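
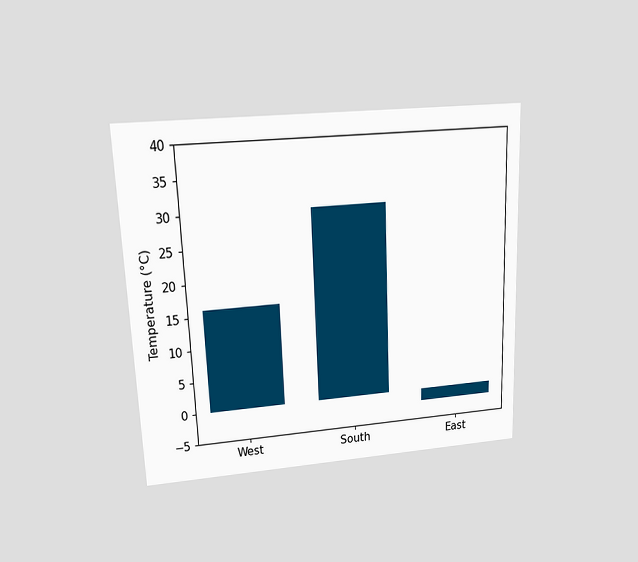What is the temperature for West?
16°C

The chart is tilted about 2° counter-clockwise and viewed at a slight angle. Reading along the chart's y-axis, the West bar reaches 16°C.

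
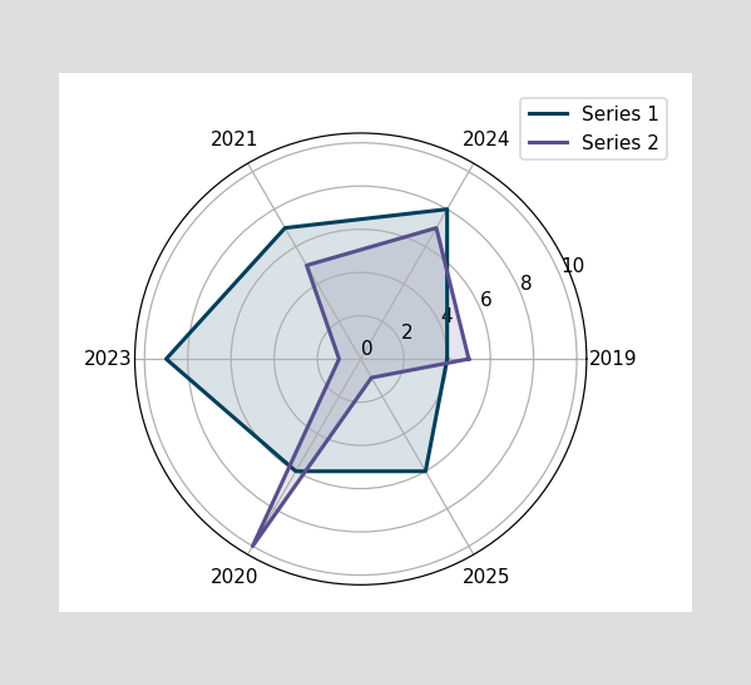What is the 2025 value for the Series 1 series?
6

On the 2025 axis, Series 1 reaches 6.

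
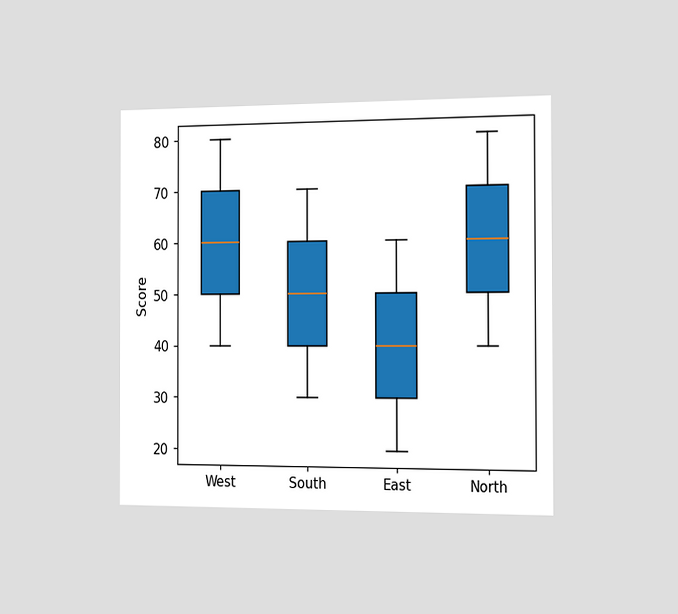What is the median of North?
The chart is viewed slightly from the right. The median line in the North box sits at 60.

60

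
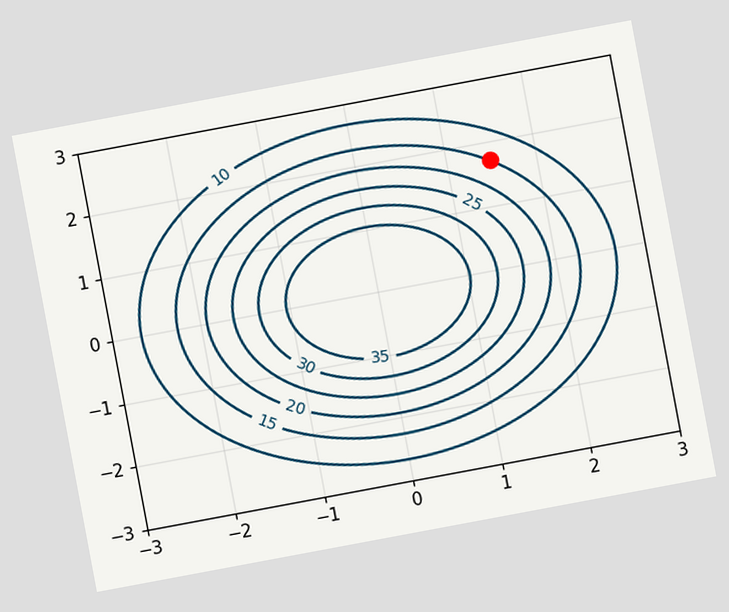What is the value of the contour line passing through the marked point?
The chart is tilted about 11° counter-clockwise. The marked point sits on the contour labelled 15.

15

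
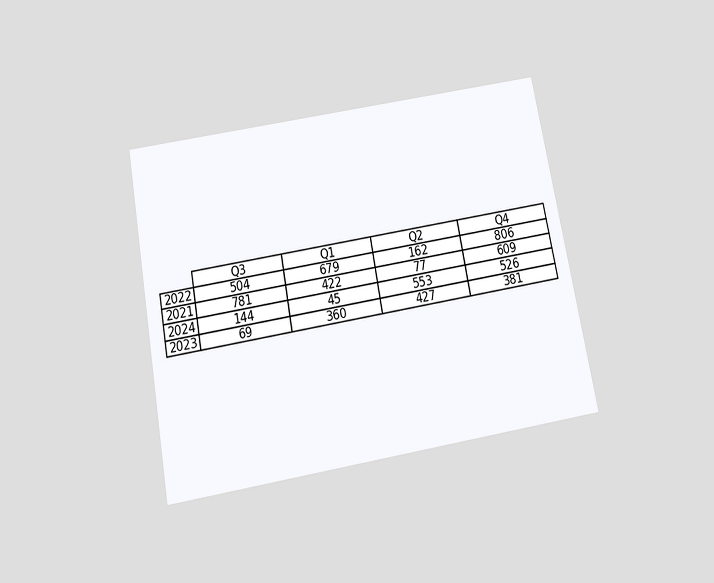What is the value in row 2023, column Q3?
The chart is tilted about 10° counter-clockwise and viewed slightly from below. The (2023, Q3) cell reads 69.

69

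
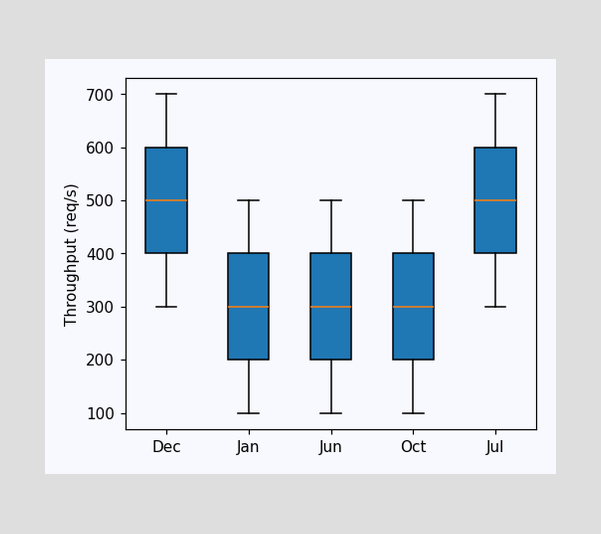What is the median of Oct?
300req/s

The median line in the Oct box sits at 300req/s.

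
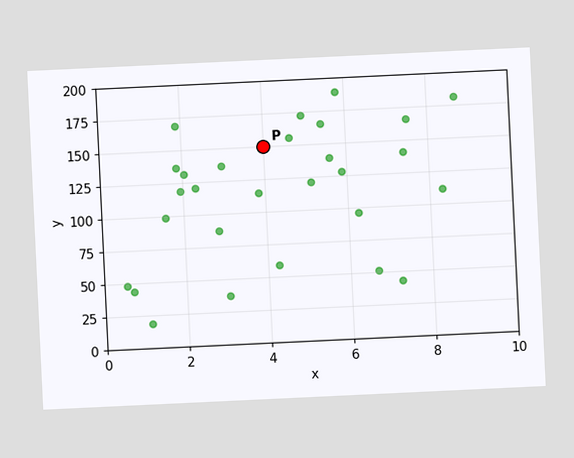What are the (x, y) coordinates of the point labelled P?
The chart is tilted about 3° counter-clockwise. Following the gridlines from P to each axis, P sits at (4, 150).

(4, 150)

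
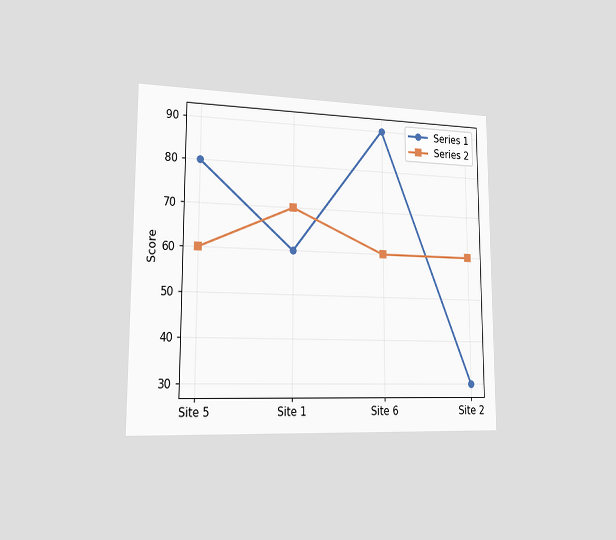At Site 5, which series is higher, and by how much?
Series 1, by 20

The chart is viewed slightly from the left. At Site 5, Series 1 sits above the other line by 20.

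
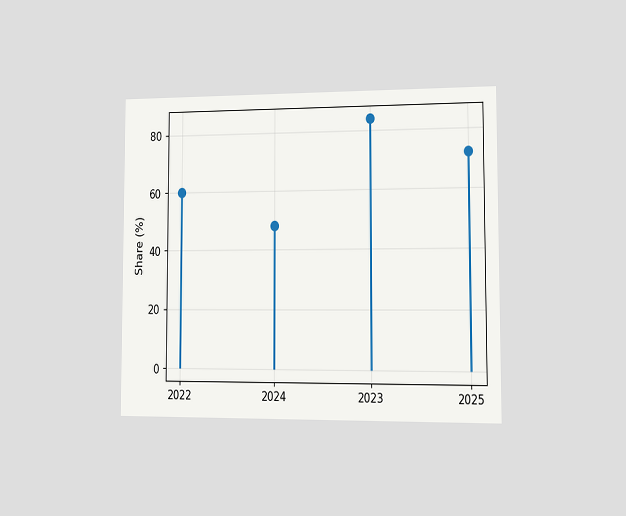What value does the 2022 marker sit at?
The chart is viewed slightly from the right. The 2022 marker sits at 60%.

60%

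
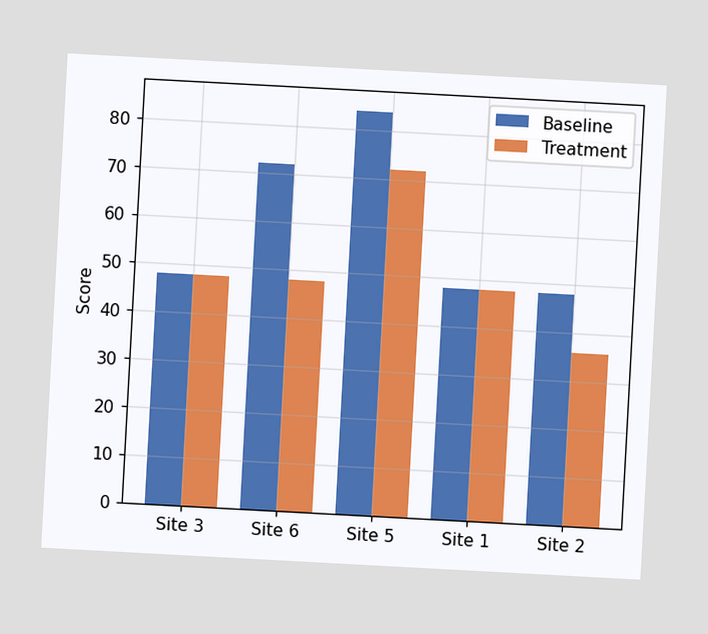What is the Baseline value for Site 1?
The chart is tilted about 3° clockwise. The Baseline bar at Site 1 reaches 48 on the y-axis.

48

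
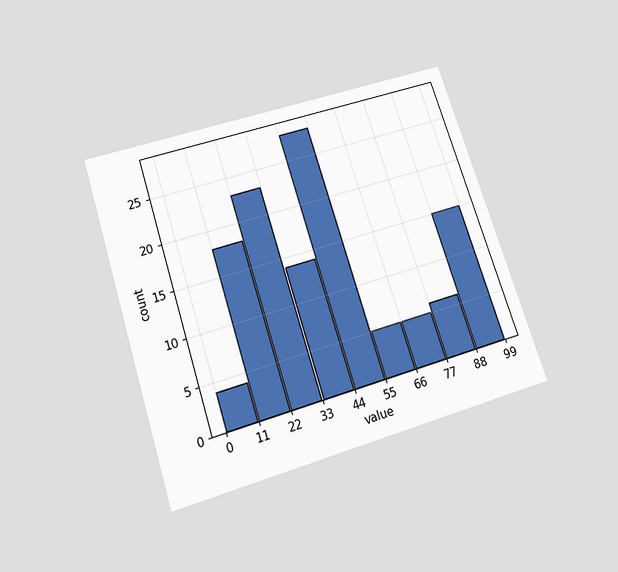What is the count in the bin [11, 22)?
18

The chart is tilted about 18° counter-clockwise and viewed slightly from below. The [11, 22) bin has height 18.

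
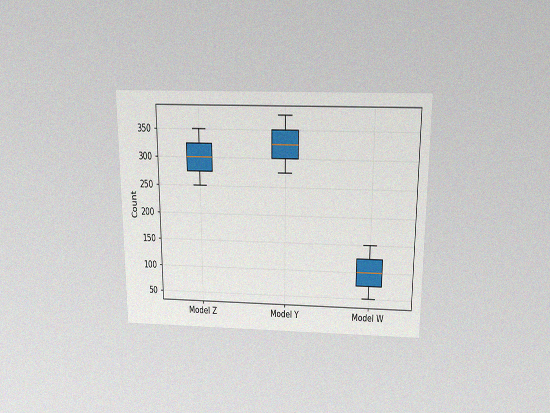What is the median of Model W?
100

The chart is viewed slightly from above, with some photo noise. The median line in the Model W box sits at 100.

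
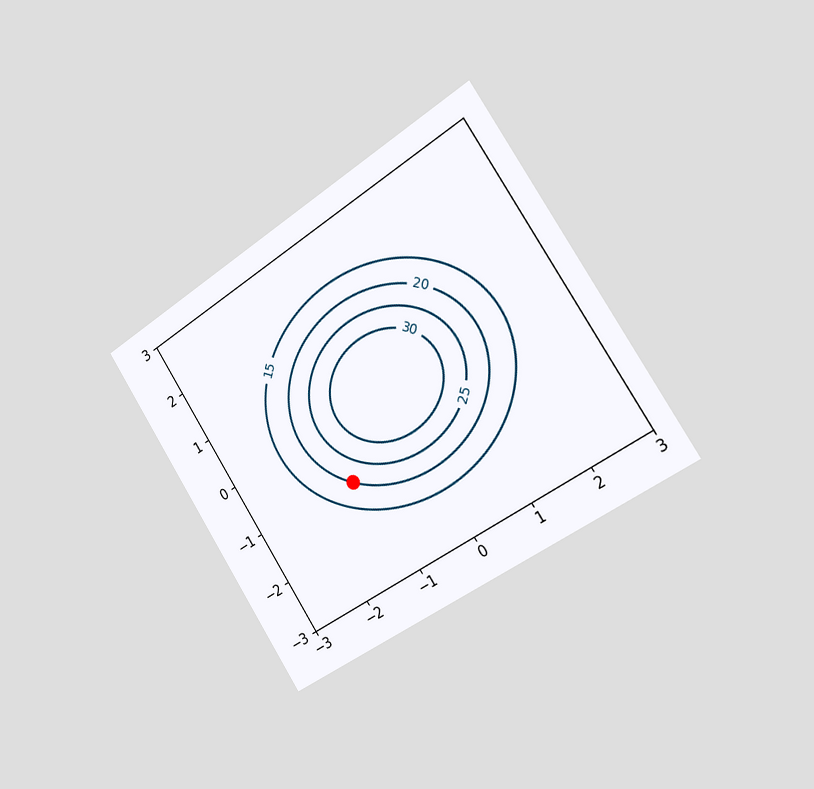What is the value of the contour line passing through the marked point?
20

The chart is tilted about 33° counter-clockwise and viewed slightly from the right. The marked point sits on the contour labelled 20.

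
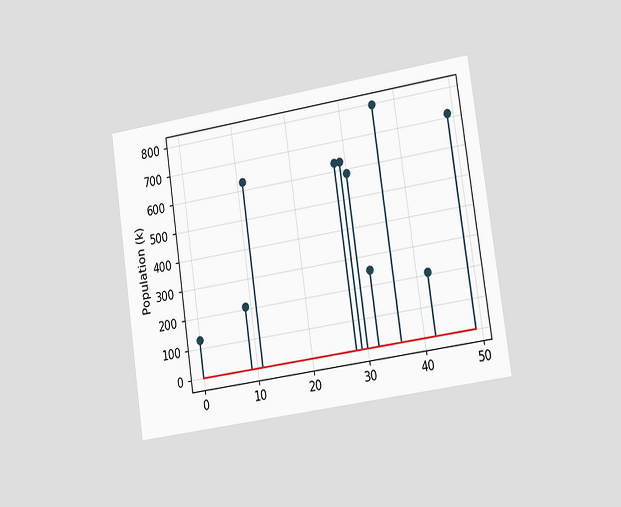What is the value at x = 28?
630k

The chart is tilted about 8° counter-clockwise and viewed slightly from the right. The stem at x=28 reaches 630k.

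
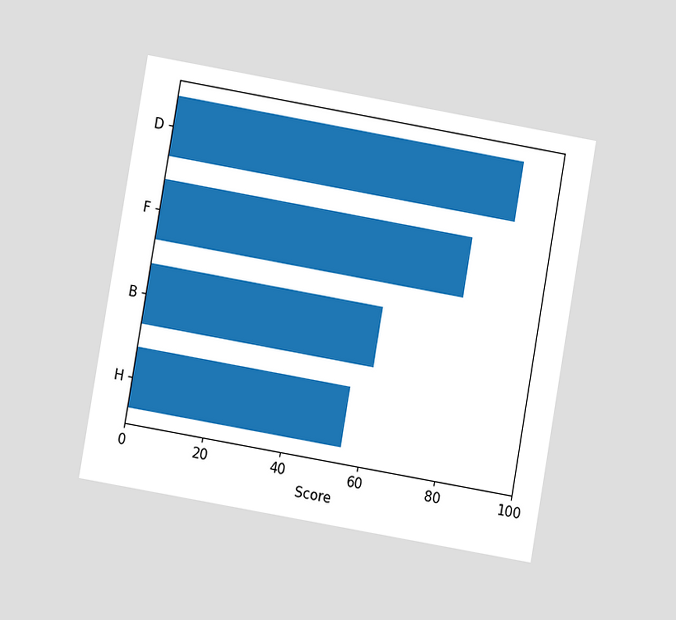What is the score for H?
55

The chart is tilted about 10° clockwise and viewed at a slight angle. Reading along the chart's x-axis, the H bar reaches 55.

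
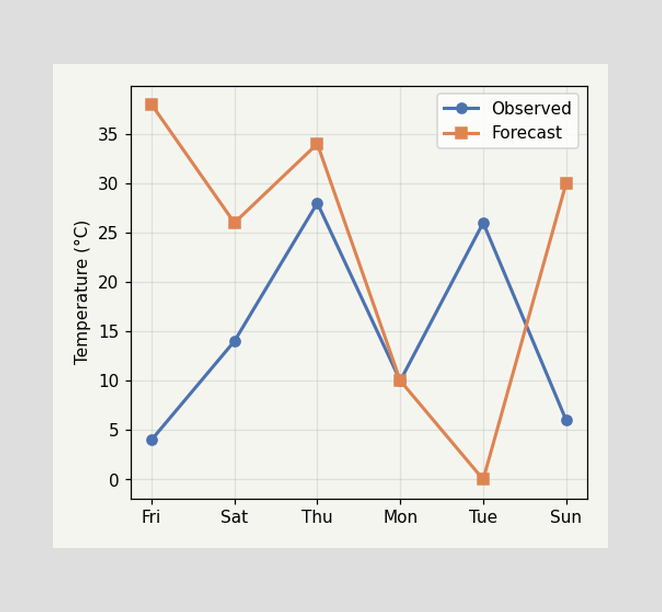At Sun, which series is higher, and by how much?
Forecast, by 24°C

At Sun, Forecast sits above the other line by 24°C.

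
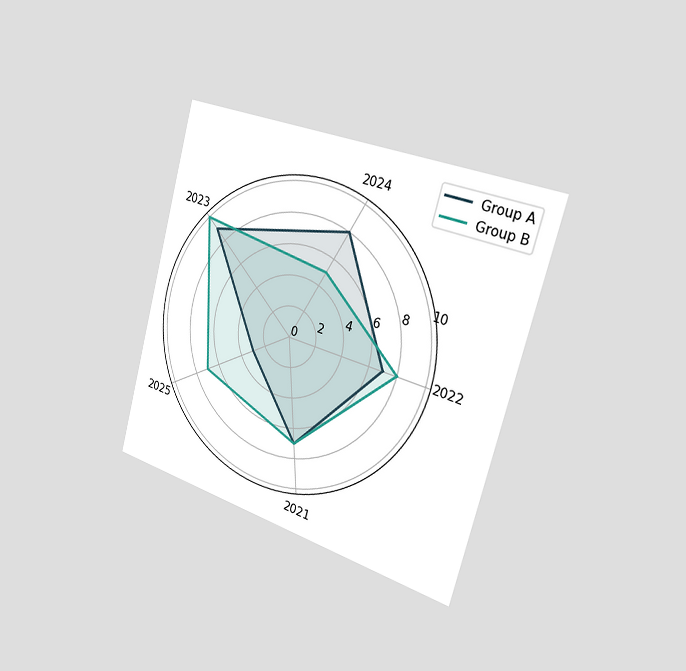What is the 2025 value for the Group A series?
The chart is tilted about 15° clockwise and viewed slightly from the right. On the 2025 axis, Group A reaches 3.

3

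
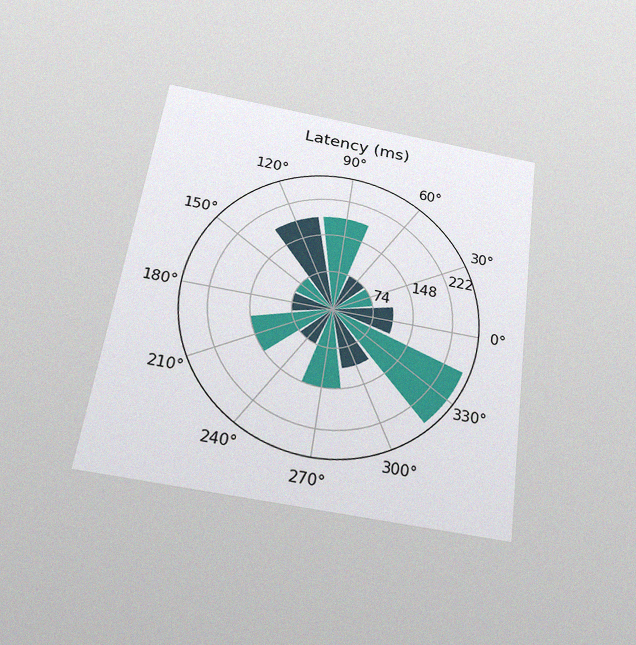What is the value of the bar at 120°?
185ms

The chart is tilted about 8° clockwise and viewed slightly from below, with some photo noise. The bar at 120° reaches 185ms on the radial axis.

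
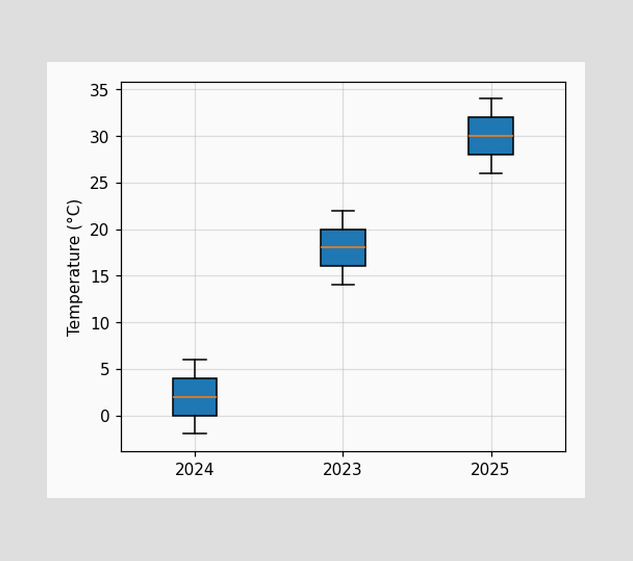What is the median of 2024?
The median line in the 2024 box sits at 2°C.

2°C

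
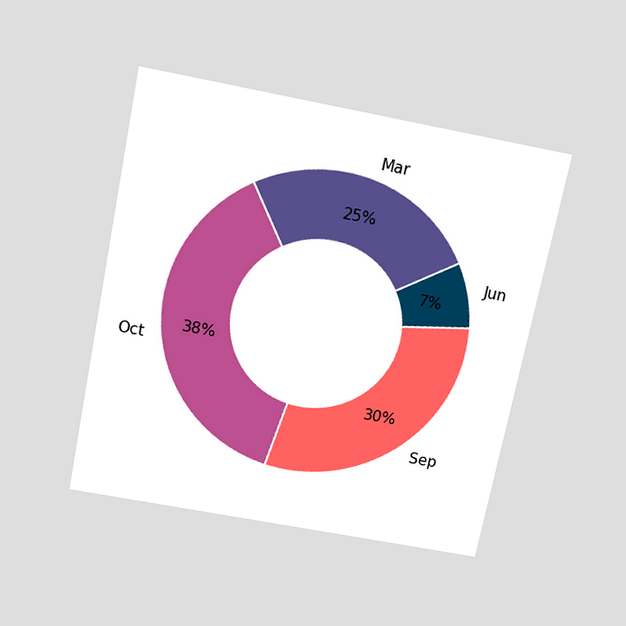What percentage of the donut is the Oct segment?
The chart is tilted about 11° clockwise and viewed slightly from above. The Oct segment takes up 38% of the ring.

38%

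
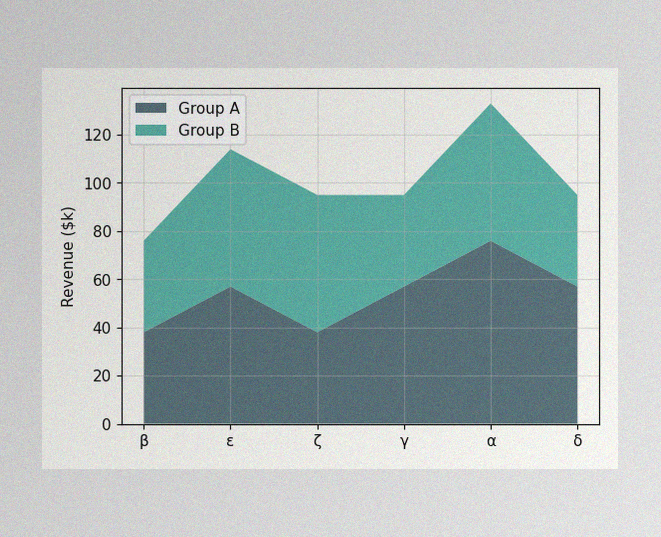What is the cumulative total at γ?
The image has some photo noise and uneven lighting. The stacked total at γ reaches $95k.

$95k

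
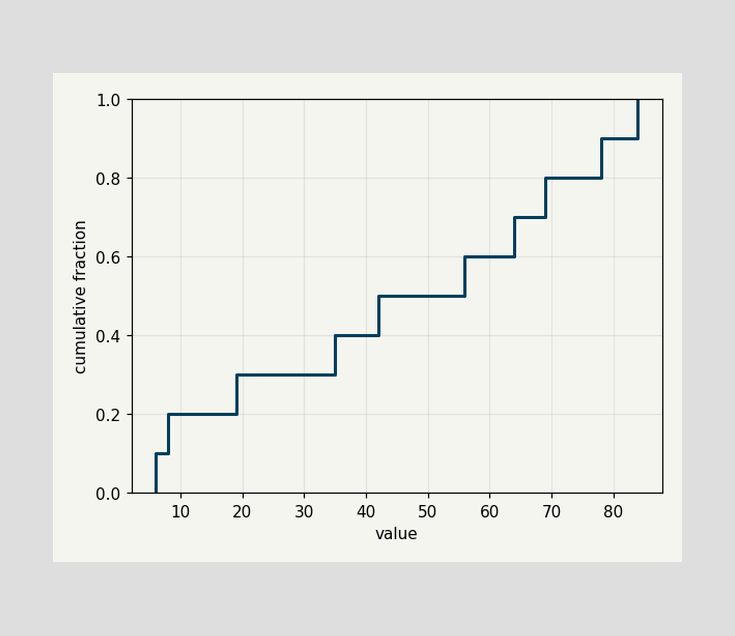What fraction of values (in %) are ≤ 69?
At x=69 the ECDF step is at 80%.

80%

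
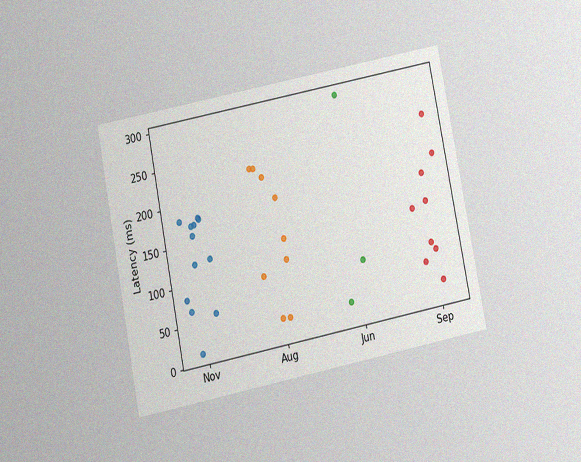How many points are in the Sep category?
The chart is tilted about 11° counter-clockwise and viewed slightly from below, with some photo noise. Counting the markers in the Sep column gives 9.

9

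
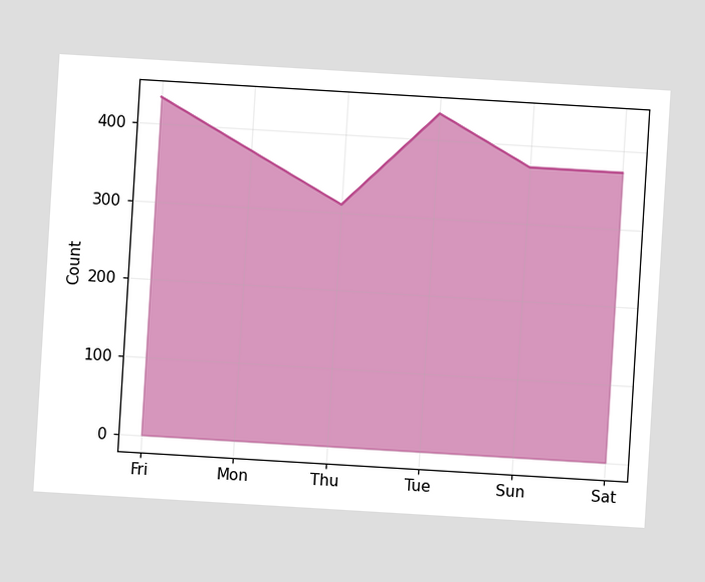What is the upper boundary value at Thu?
The chart is tilted about 3° clockwise. At Thu the upper boundary is at 310.

310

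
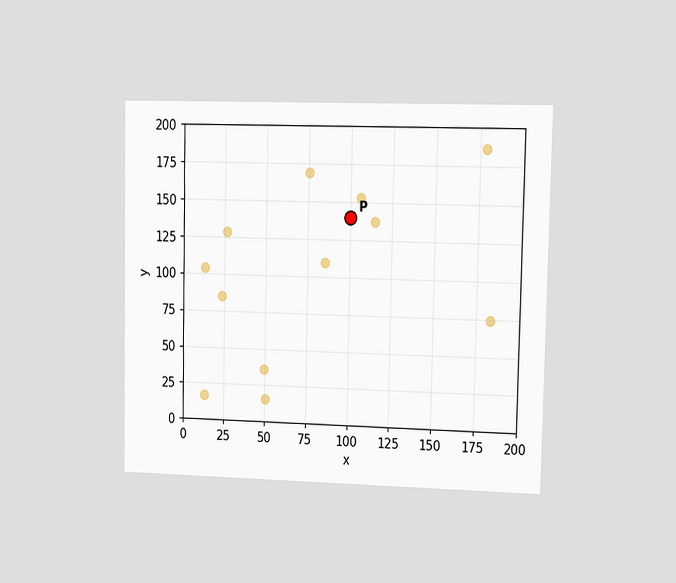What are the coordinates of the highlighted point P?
The chart is viewed at a slight angle. Following the gridlines from P to each axis, P sits at (100, 140).

(100, 140)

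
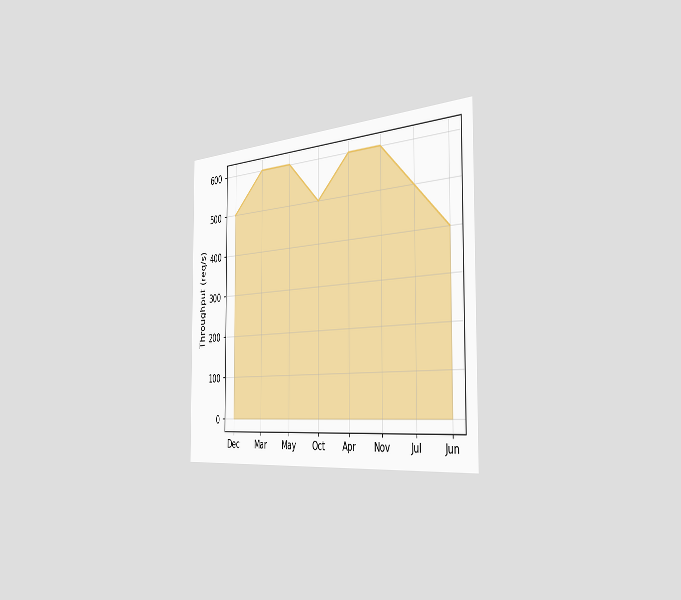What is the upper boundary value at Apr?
600req/s

The chart is viewed slightly from the right. At Apr the upper boundary is at 600req/s.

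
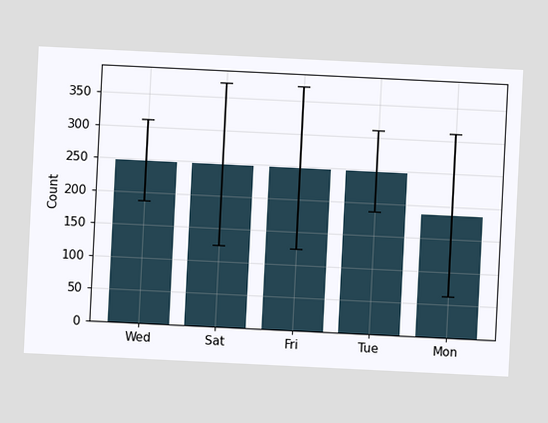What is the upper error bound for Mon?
310

The chart is tilted about 3° clockwise. The Mon bar's upper whisker reaches 310.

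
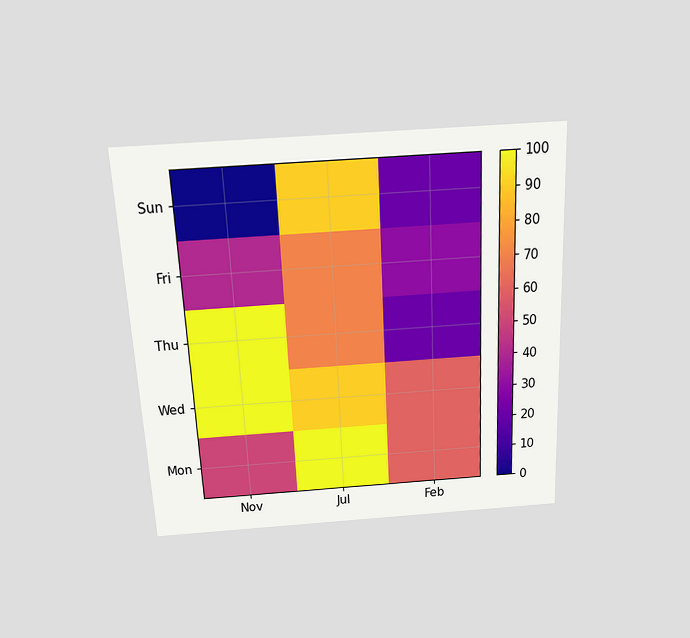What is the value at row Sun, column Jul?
90

The chart is tilted about 3° counter-clockwise and viewed slightly from above. Matching cell (Sun, Jul) against the colorbar gives 90.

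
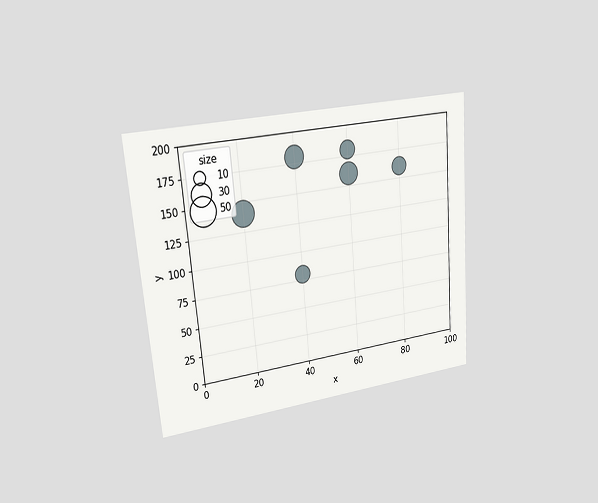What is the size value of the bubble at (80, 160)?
The chart is tilted about 5° counter-clockwise and viewed slightly from the left. Matching the bubble at (80, 160) against the size legend gives 20.

20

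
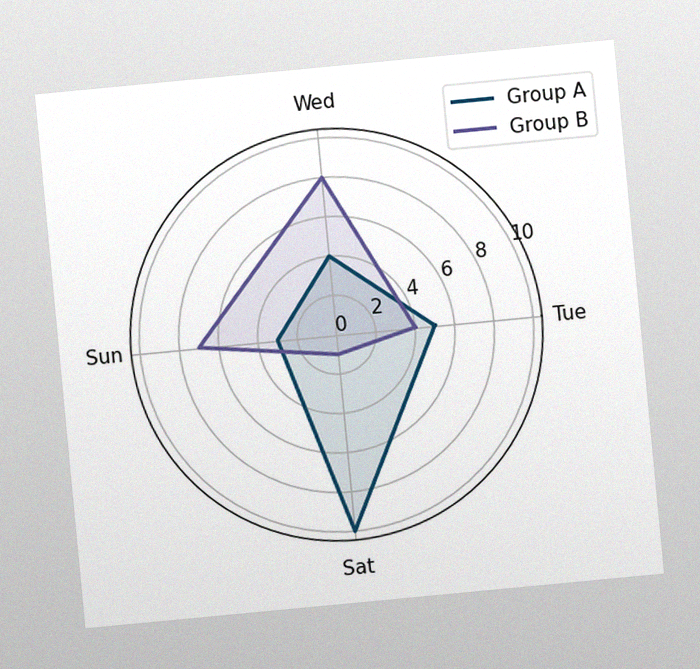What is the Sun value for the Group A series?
3

The chart is tilted about 5° counter-clockwise, with some photo noise. On the Sun axis, Group A reaches 3.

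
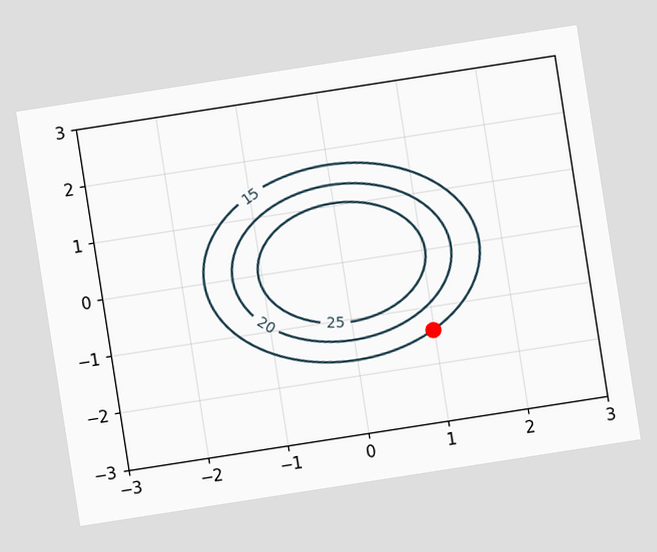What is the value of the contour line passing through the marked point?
The chart is tilted about 9° counter-clockwise. The marked point sits on the contour labelled 15.

15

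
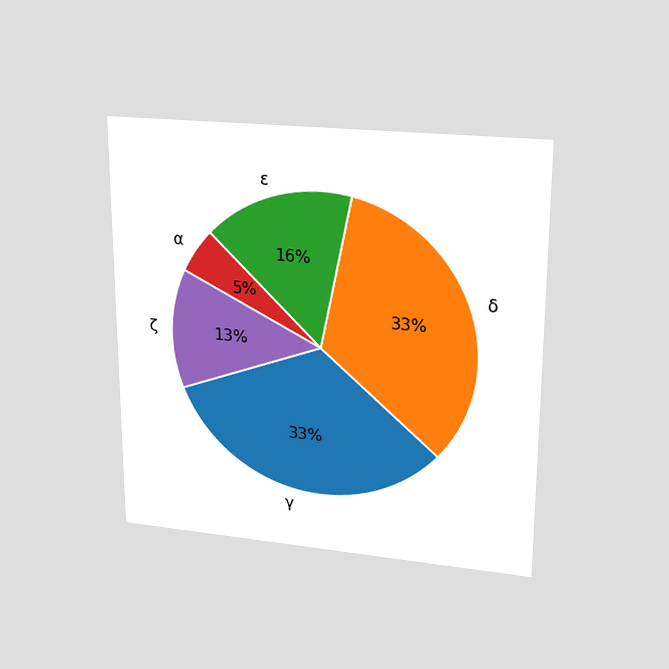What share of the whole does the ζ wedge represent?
13%

The chart is viewed slightly from above. The ζ slice takes up 13% of the pie.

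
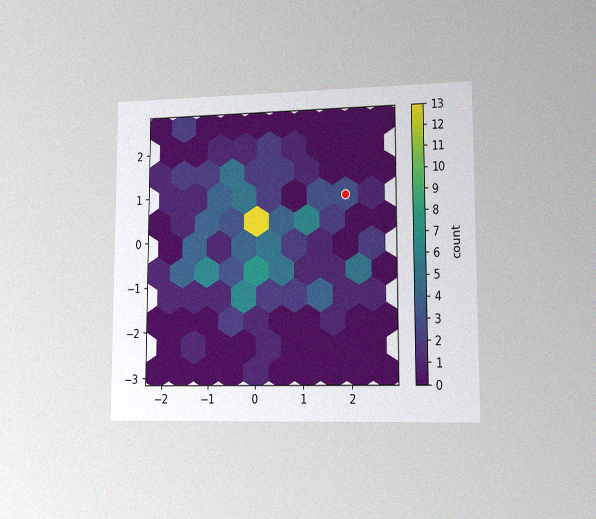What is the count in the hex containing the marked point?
The chart is viewed slightly from the right, with some photo noise. The marked hex reads 3 on the colorbar.

3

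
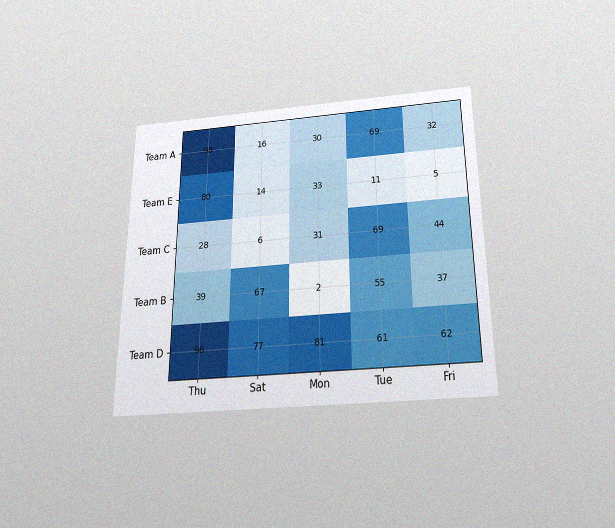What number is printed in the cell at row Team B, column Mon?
2

The chart is viewed slightly from below, with some photo noise. The (Team B, Mon) cell reads 2.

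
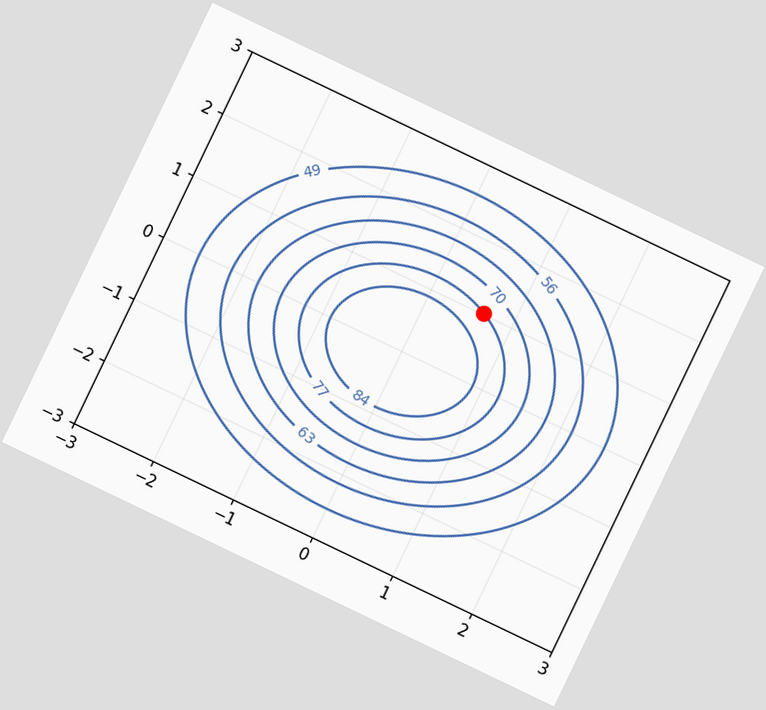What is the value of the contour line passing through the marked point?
The chart is tilted about 26° clockwise. The marked point sits on the contour labelled 77.

77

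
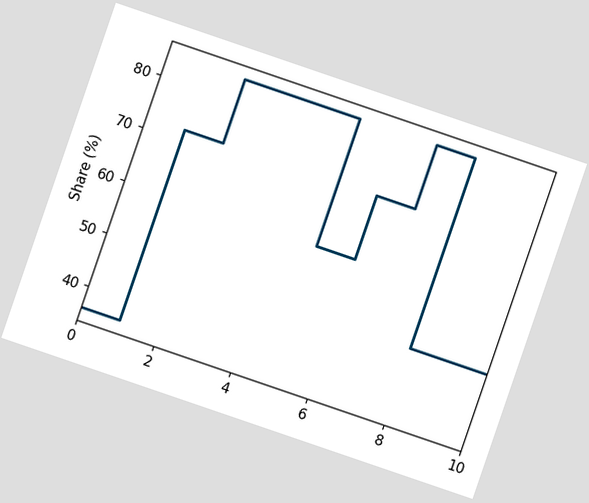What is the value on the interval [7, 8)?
84%

The chart is tilted about 19° clockwise. On [7, 8) the step sits at 84%.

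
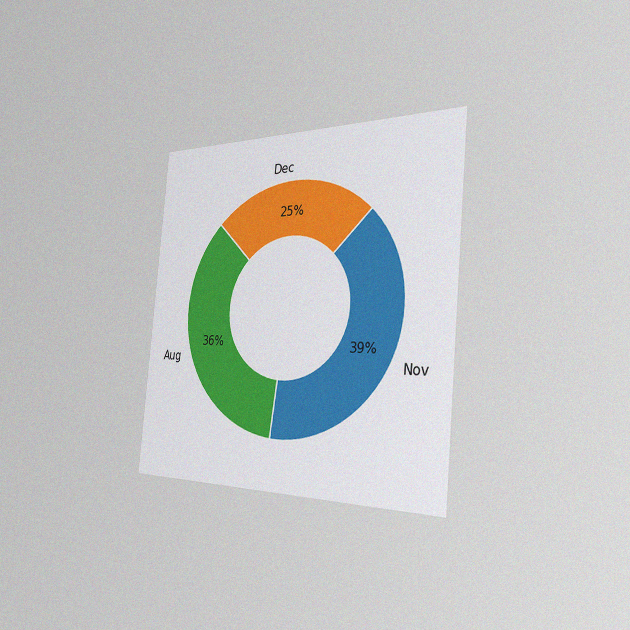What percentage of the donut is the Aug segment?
36%

The chart is tilted about 5° clockwise and viewed slightly from the right, with some photo noise. The Aug segment takes up 36% of the ring.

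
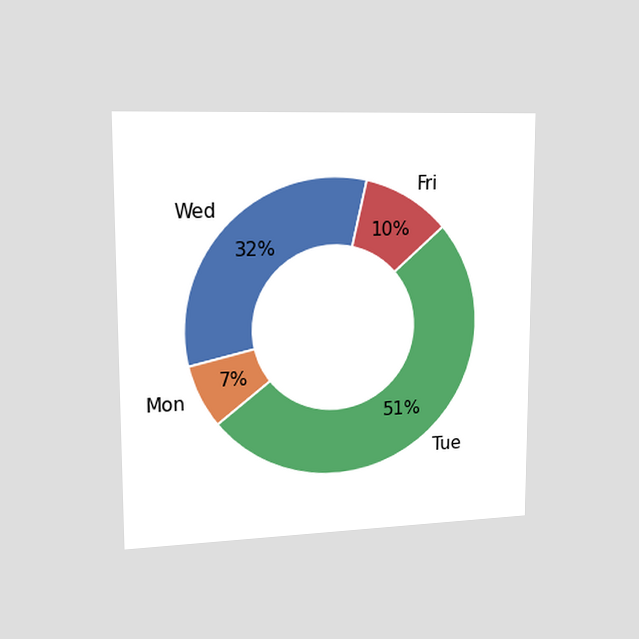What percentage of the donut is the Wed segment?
32%

The chart is viewed slightly from the left. The Wed segment takes up 32% of the ring.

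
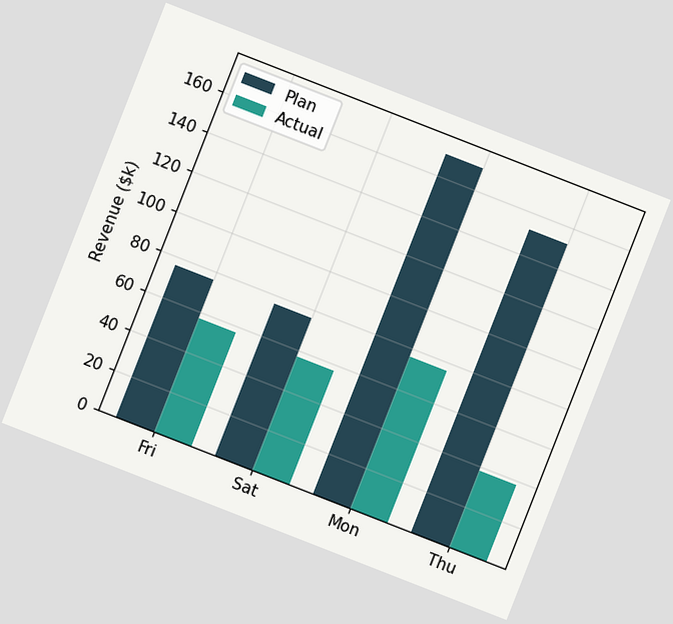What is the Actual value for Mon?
$76k

The chart is tilted about 21° clockwise. The Actual bar at Mon reaches $76k on the y-axis.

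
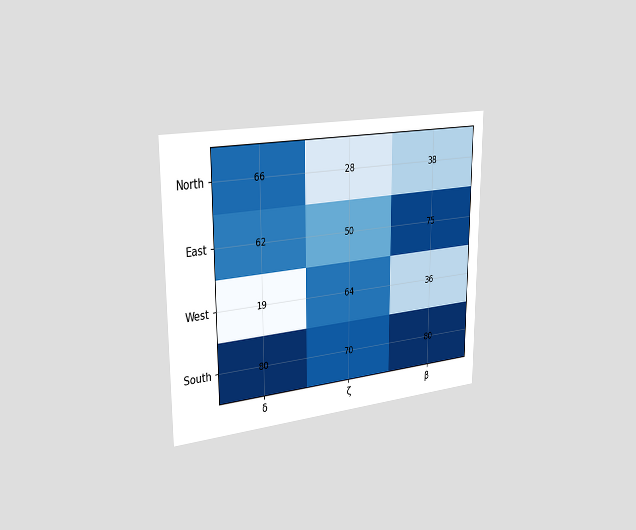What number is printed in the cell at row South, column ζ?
70

The chart is viewed slightly from the left. The (South, ζ) cell reads 70.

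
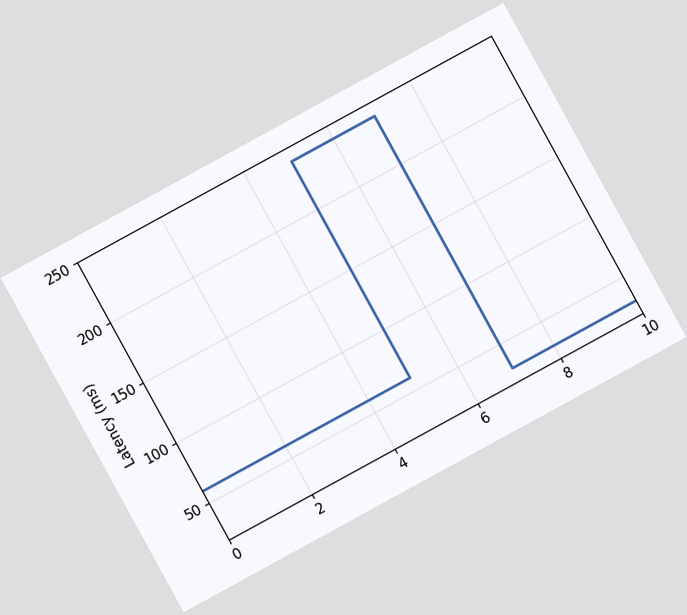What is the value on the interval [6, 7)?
240ms

The chart is tilted about 29° counter-clockwise. On [6, 7) the step sits at 240ms.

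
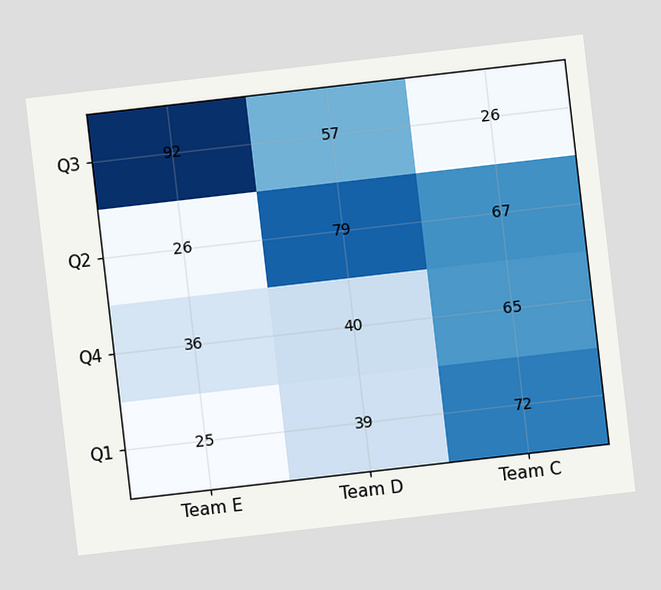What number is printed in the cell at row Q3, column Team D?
57

The chart is tilted about 7° counter-clockwise. The (Q3, Team D) cell reads 57.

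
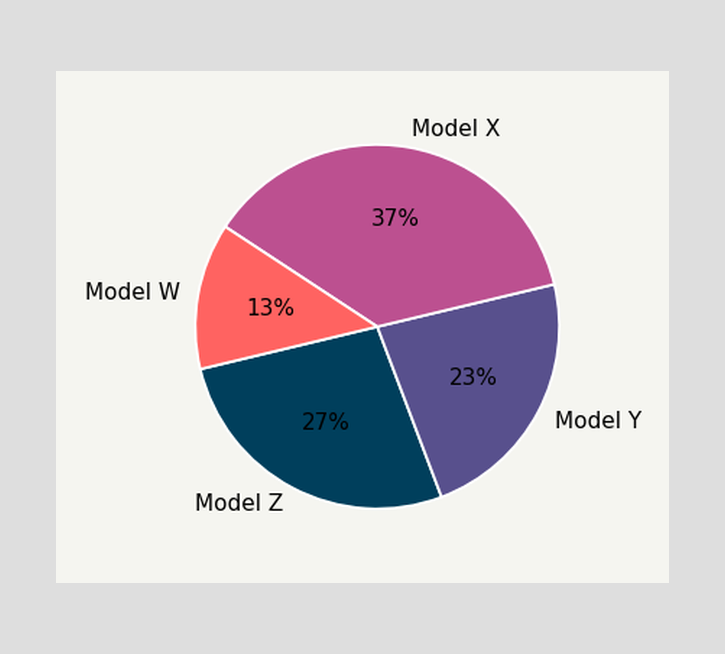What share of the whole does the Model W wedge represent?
13%

The Model W slice takes up 13% of the pie.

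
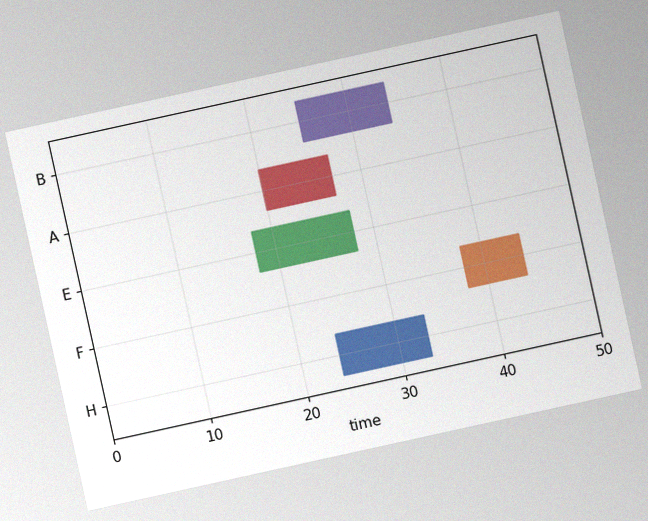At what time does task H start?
The chart is tilted about 12° counter-clockwise, with some photo noise. The H bar begins at t=24.

24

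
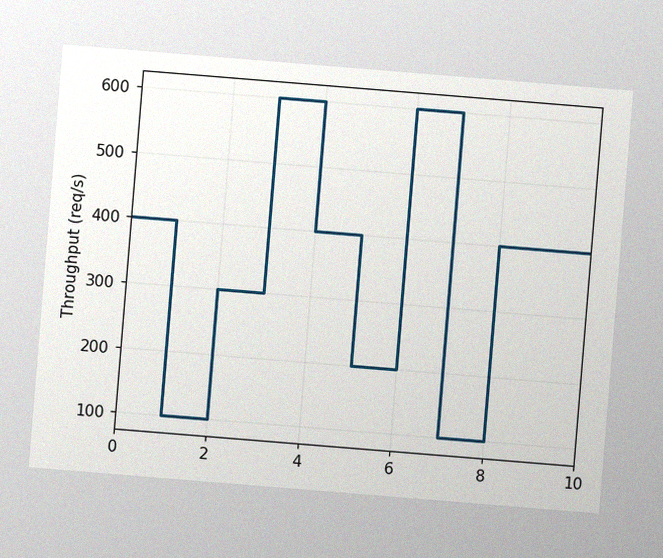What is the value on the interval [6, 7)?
The chart is tilted about 5° clockwise, with some photo noise. On [6, 7) the step sits at 600req/s.

600req/s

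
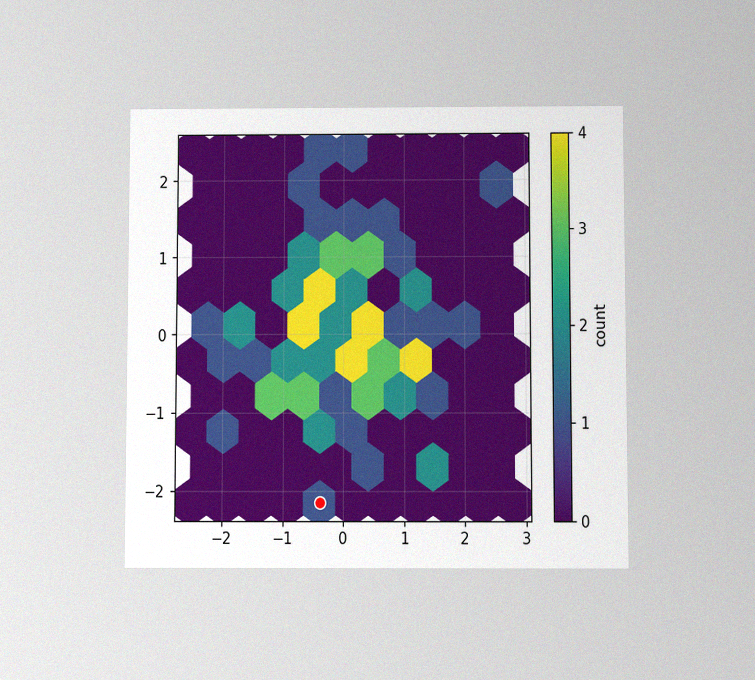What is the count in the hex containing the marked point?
1

The chart is viewed slightly from below, with some photo noise. The marked hex reads 1 on the colorbar.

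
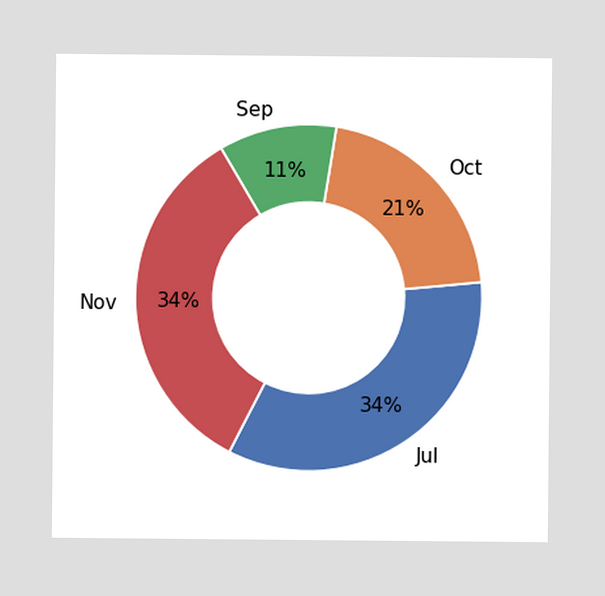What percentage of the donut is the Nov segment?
34%

The Nov segment takes up 34% of the ring.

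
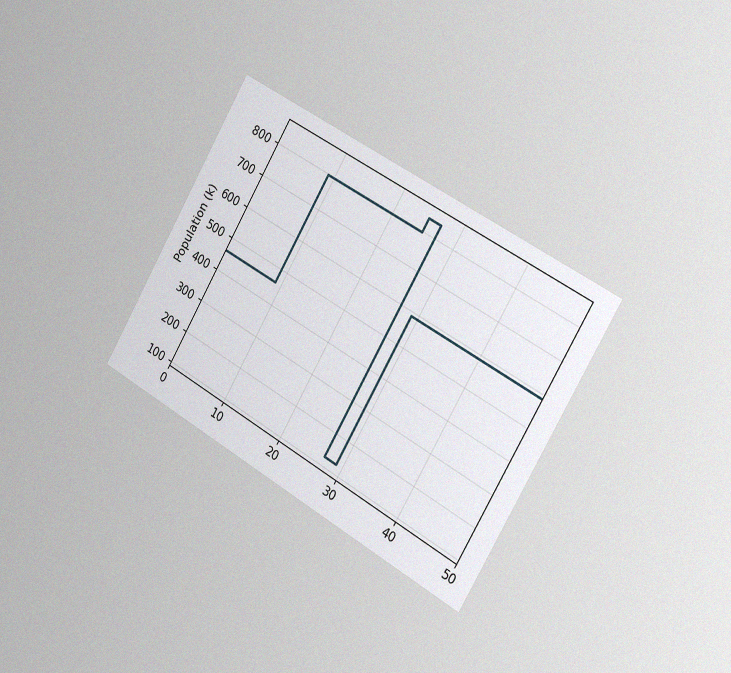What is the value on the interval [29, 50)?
The chart is tilted about 30° clockwise and viewed slightly from the right, with some photo noise. On [29, 50) the step sits at 588k.

588k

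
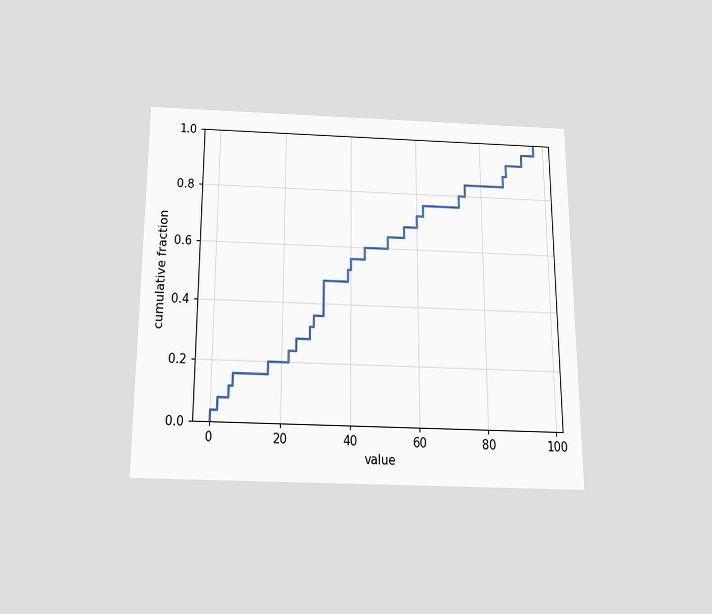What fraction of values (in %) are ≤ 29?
The chart is viewed slightly from below. At x=29 the ECDF step is at 36%.

36%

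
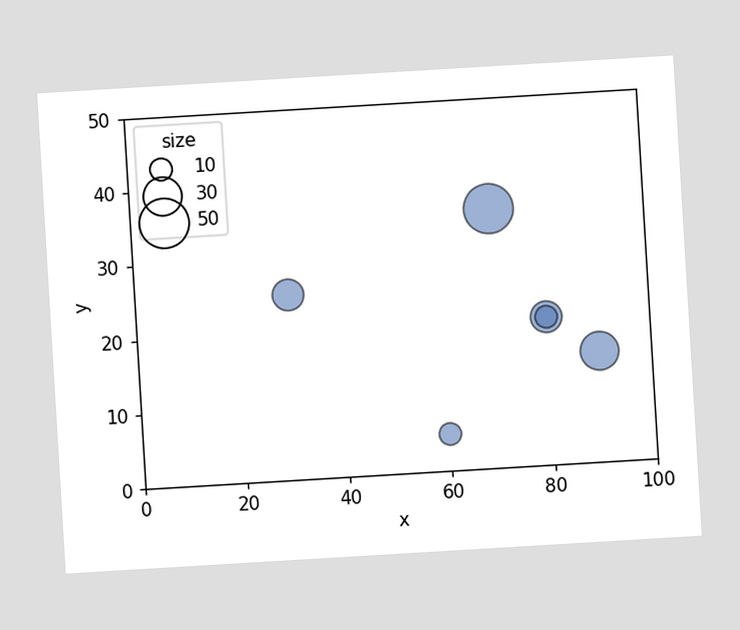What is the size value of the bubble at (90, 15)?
30

The chart is tilted about 3° counter-clockwise. Matching the bubble at (90, 15) against the size legend gives 30.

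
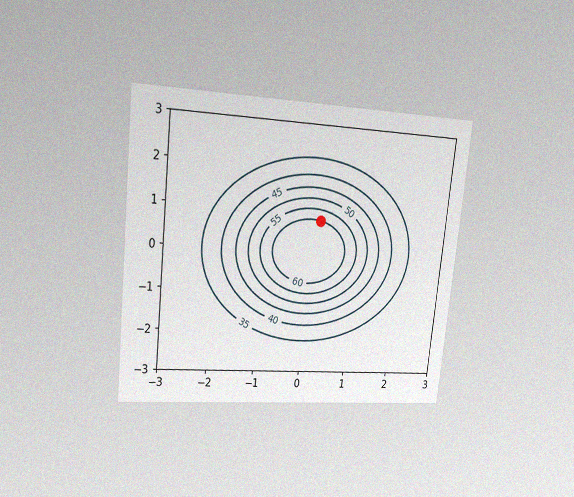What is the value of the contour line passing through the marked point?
60

The chart is tilted about 6° clockwise and viewed at a slight angle, with some photo noise. The marked point sits on the contour labelled 60.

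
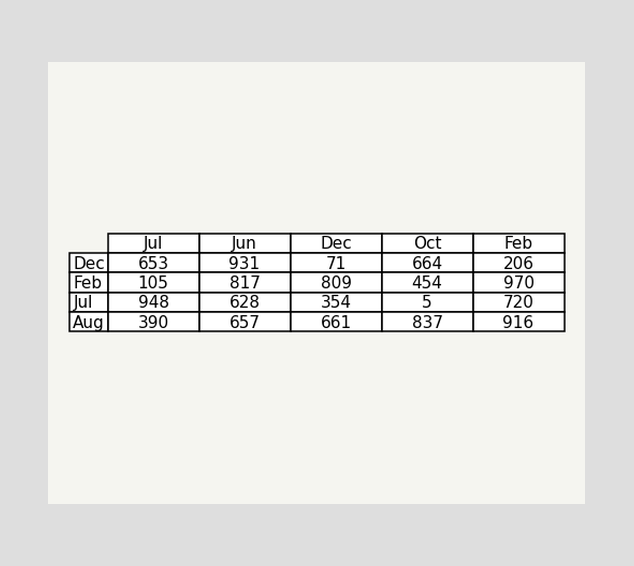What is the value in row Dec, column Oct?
664

The (Dec, Oct) cell reads 664.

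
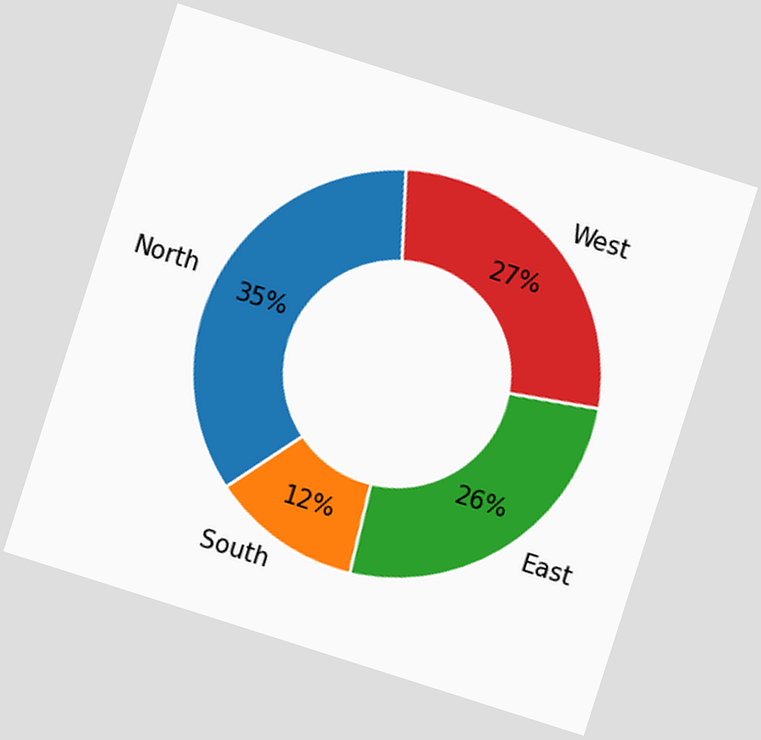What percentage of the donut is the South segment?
The chart is tilted about 18° clockwise. The South segment takes up 12% of the ring.

12%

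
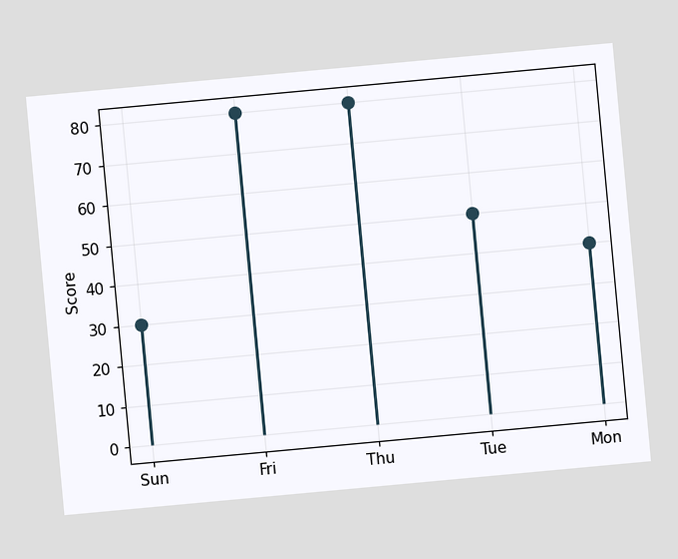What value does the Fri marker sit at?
80

The chart is tilted about 5° counter-clockwise. The Fri marker sits at 80.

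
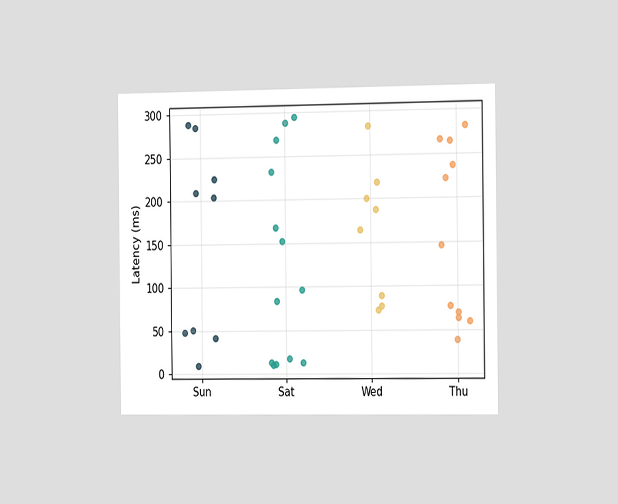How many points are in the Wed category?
The chart is viewed slightly from the right. Counting the markers in the Wed column gives 8.

8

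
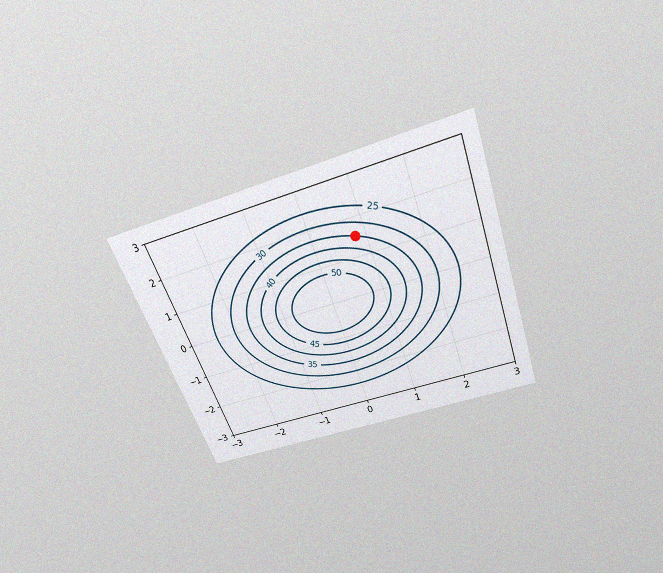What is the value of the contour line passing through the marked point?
The chart is tilted about 20° counter-clockwise and viewed slightly from above, with some photo noise. The marked point sits on the contour labelled 35.

35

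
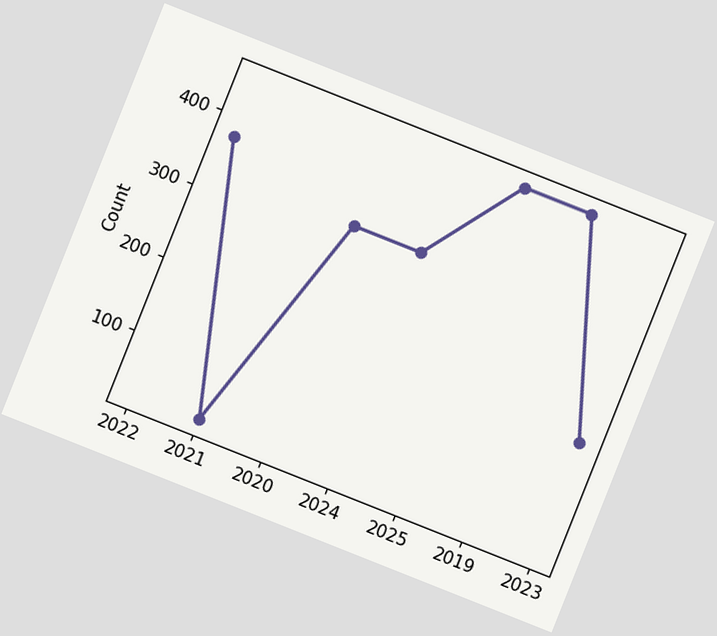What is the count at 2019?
The chart is tilted about 22° clockwise. At 2019, the line is at 450.

450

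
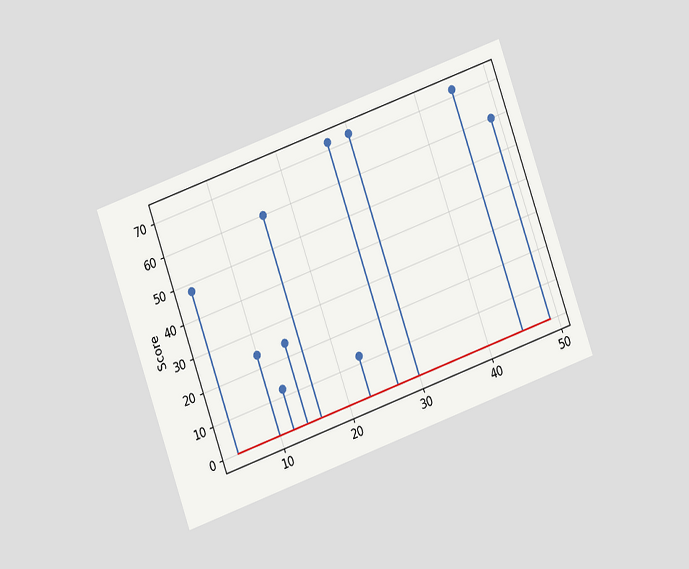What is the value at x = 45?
The chart is tilted about 20° counter-clockwise and viewed at a slight angle. The stem at x=45 reaches 72.

72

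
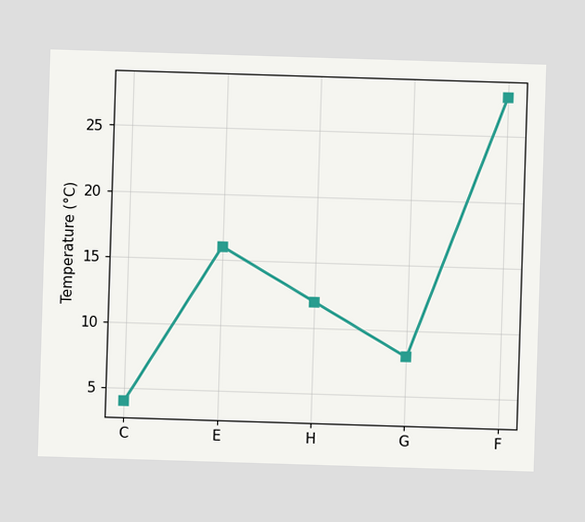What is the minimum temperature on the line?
The lowest point is at C, and reading across to the y-axis gives 4°C.

4°C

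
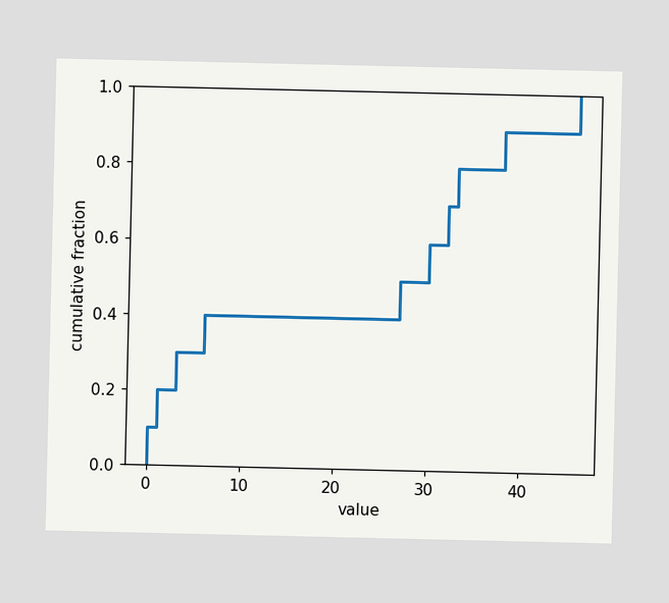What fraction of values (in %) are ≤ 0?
At x=0 the ECDF step is at 10%.

10%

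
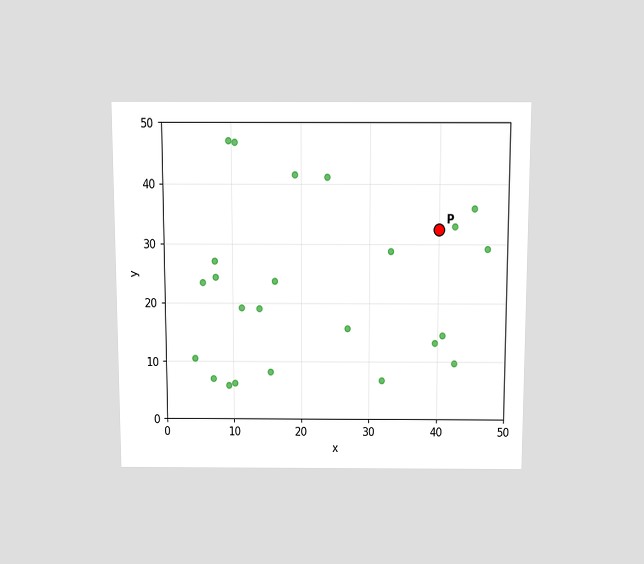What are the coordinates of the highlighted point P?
The chart is viewed slightly from above. Following the gridlines from P to each axis, P sits at (40, 32.5).

(40, 32.5)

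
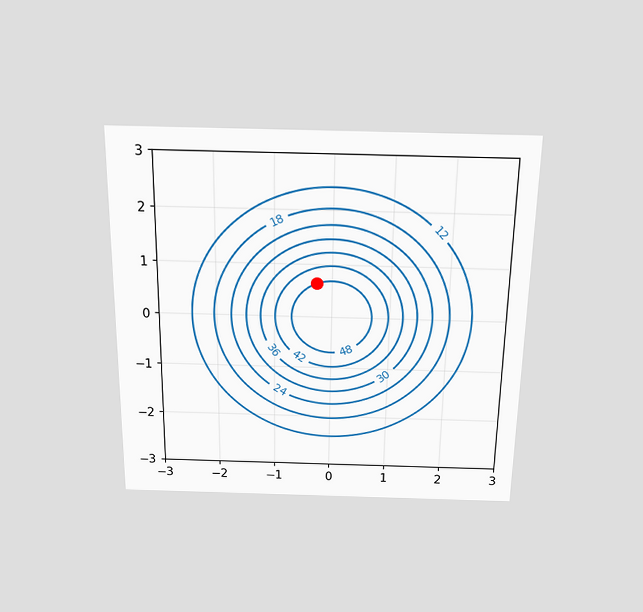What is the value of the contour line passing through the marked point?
The chart is viewed slightly from above. The marked point sits on the contour labelled 48.

48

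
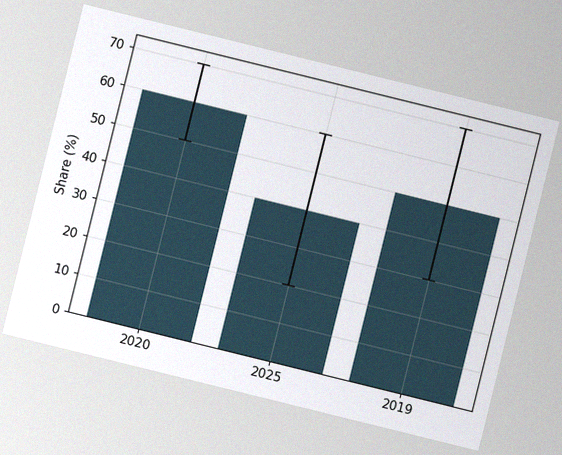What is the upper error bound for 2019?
70%

The chart is tilted about 14° clockwise, with some photo noise. The 2019 bar's upper whisker reaches 70%.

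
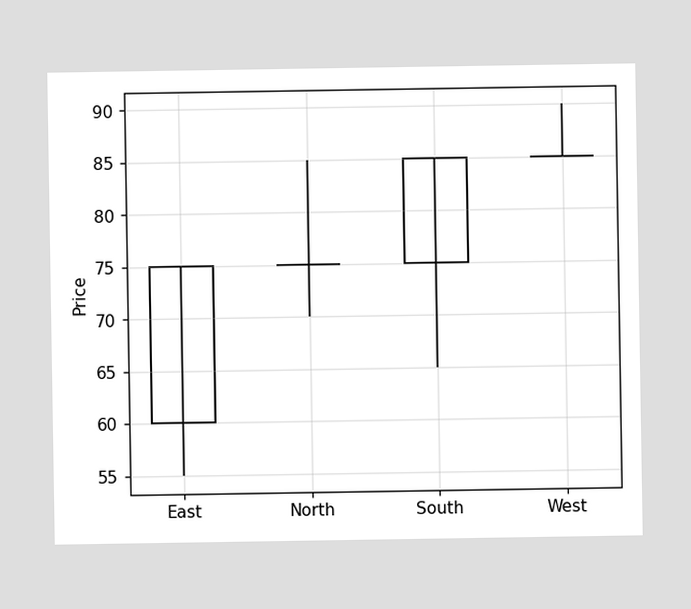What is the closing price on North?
The North candle closes at 75.

75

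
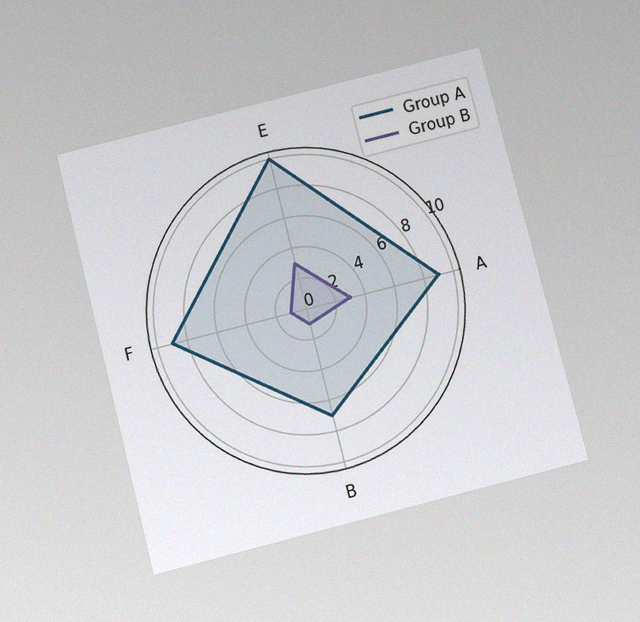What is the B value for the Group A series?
The chart is tilted about 14° counter-clockwise and viewed slightly from below, with some photo noise. On the B axis, Group A reaches 7.

7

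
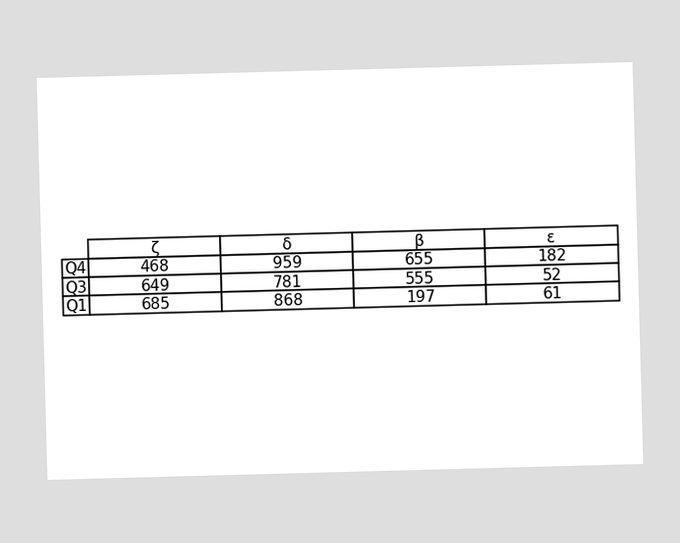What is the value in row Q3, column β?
The (Q3, β) cell reads 555.

555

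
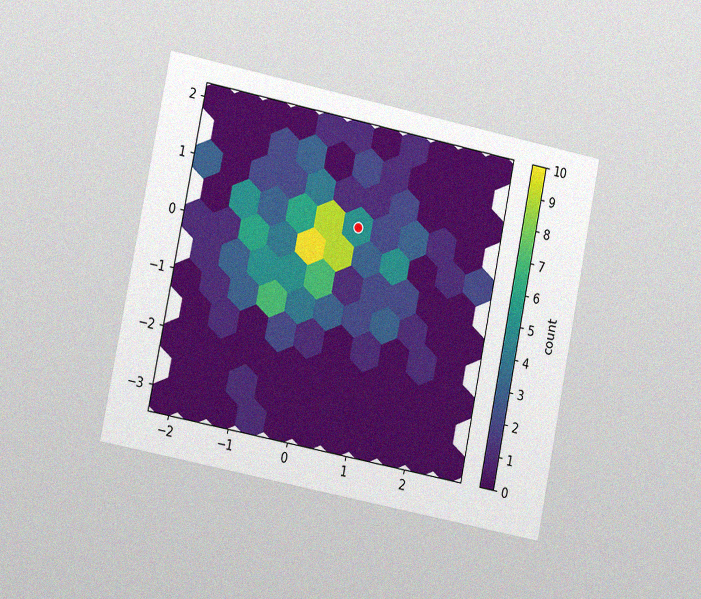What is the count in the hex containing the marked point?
5

The chart is tilted about 11° clockwise and viewed slightly from the left, with some photo noise. The marked hex reads 5 on the colorbar.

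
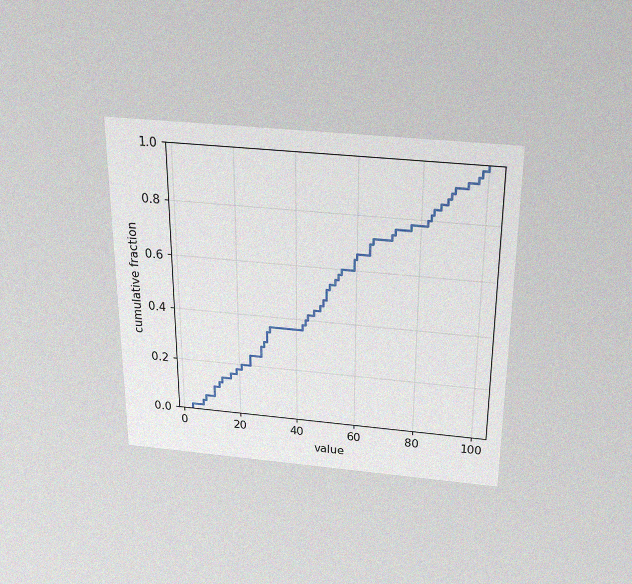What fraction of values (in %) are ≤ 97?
The chart is viewed slightly from above, with some photo noise. At x=97 the ECDF step is at 96%.

96%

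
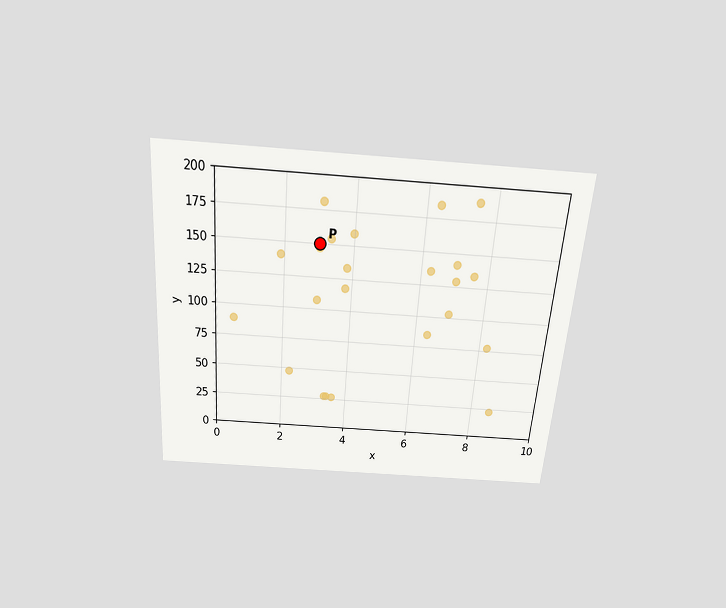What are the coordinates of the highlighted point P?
(3, 150)

The chart is tilted about 4° clockwise and viewed slightly from above. Following the gridlines from P to each axis, P sits at (3, 150).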